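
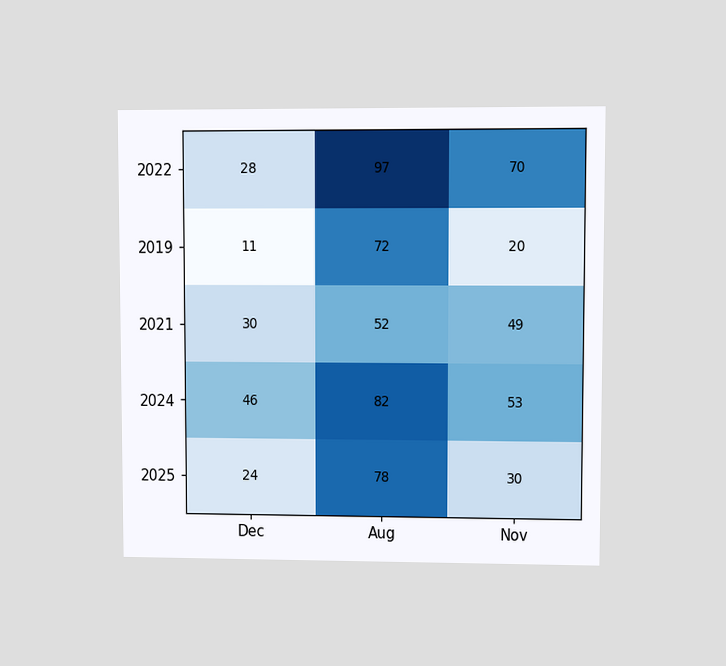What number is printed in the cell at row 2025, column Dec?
24

The chart is viewed at a slight angle. The (2025, Dec) cell reads 24.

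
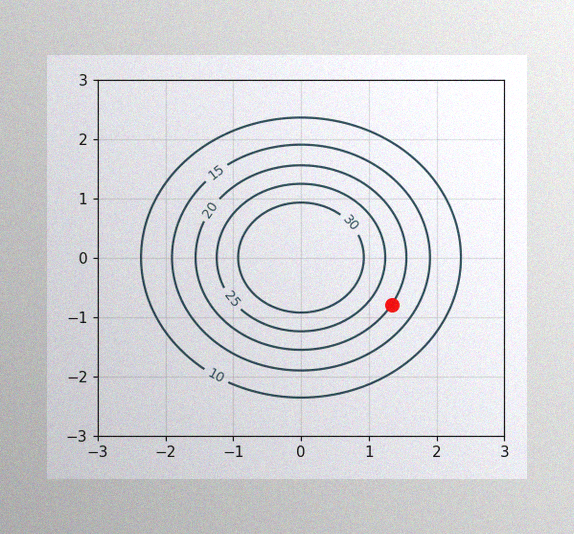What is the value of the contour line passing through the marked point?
20

The image has some photo noise and uneven lighting. The marked point sits on the contour labelled 20.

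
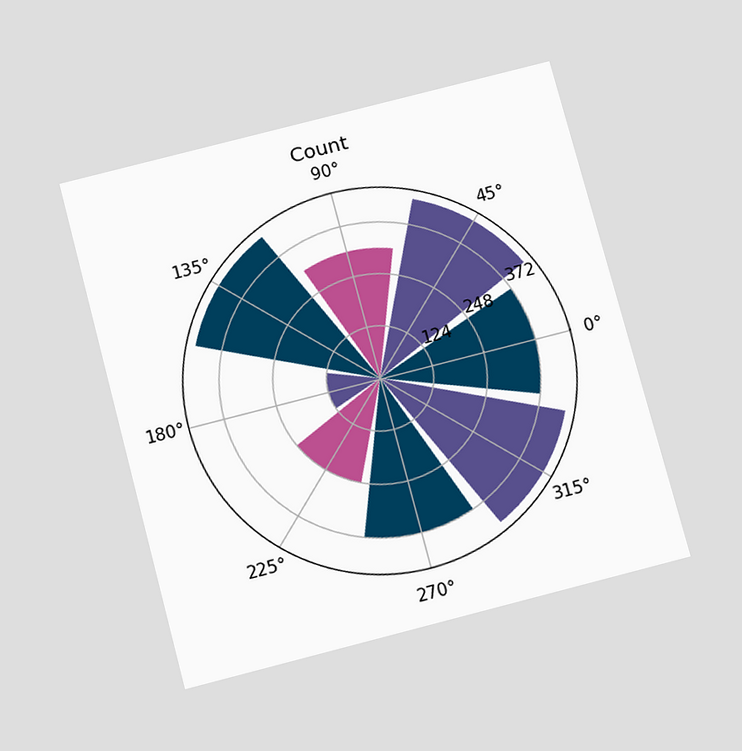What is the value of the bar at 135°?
434

The chart is tilted about 15° counter-clockwise and viewed slightly from below. The bar at 135° reaches 434 on the radial axis.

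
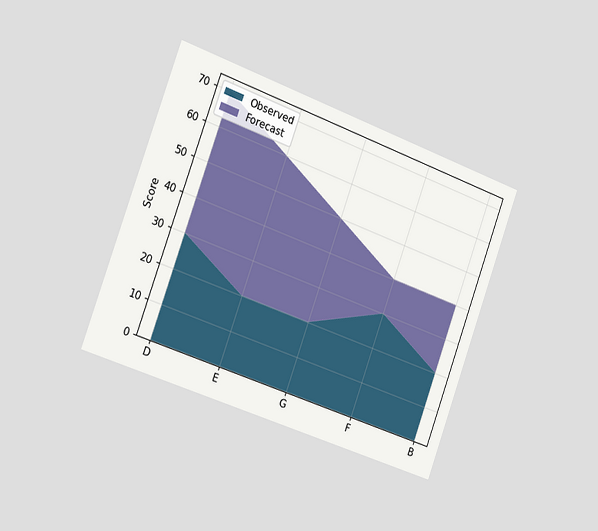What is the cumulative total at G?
50

The chart is tilted about 20° clockwise and viewed slightly from the left. The stacked total at G reaches 50.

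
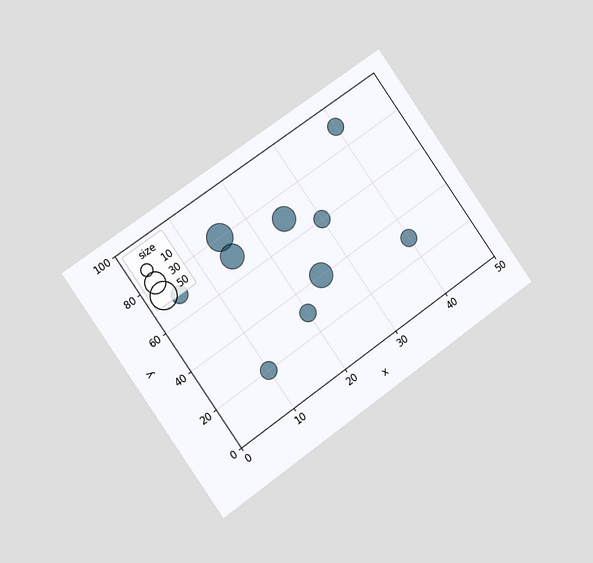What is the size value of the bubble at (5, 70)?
The chart is tilted about 35° counter-clockwise and viewed slightly from the left. Matching the bubble at (5, 70) against the size legend gives 20.

20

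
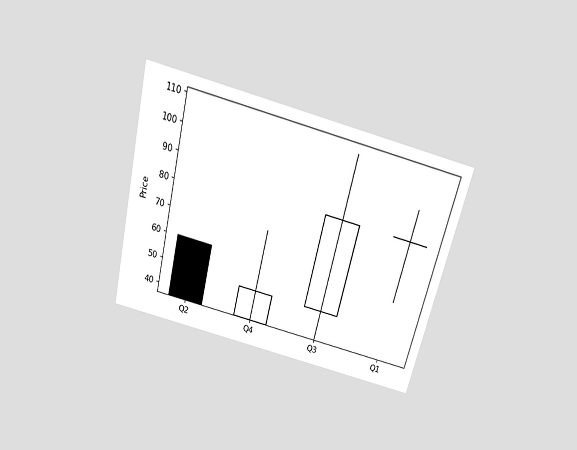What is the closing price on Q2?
The chart is tilted about 14° clockwise and viewed slightly from above. The Q2 candle closes at 36.

36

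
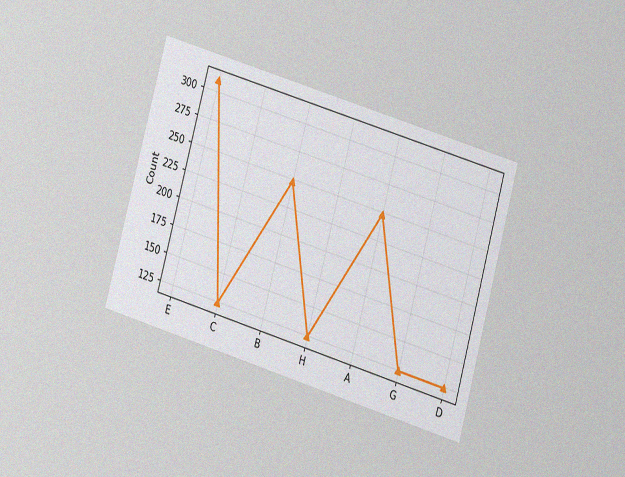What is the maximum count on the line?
310

The chart is tilted about 16° clockwise and viewed at a slight angle, with some photo noise. The highest point is at E, and reading across to the y-axis gives 310.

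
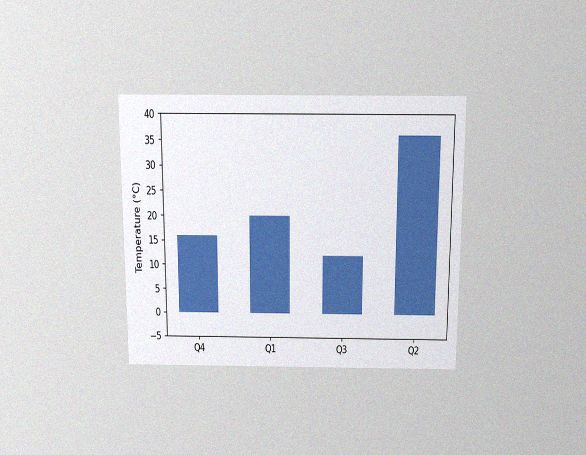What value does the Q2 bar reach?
The chart is viewed slightly from above, with some photo noise. Reading along the chart's y-axis, the Q2 bar reaches 36°C.

36°C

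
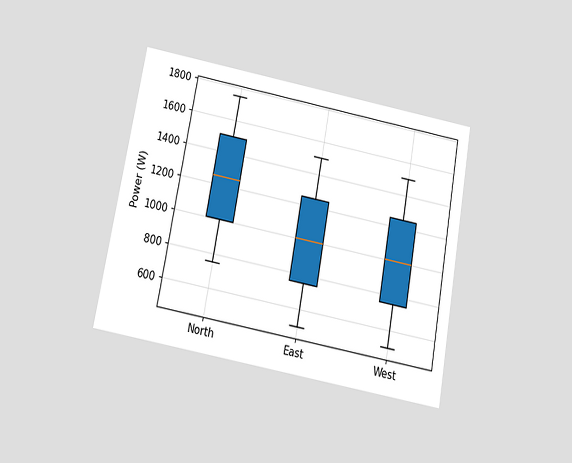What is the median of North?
1250W

The chart is tilted about 10° clockwise and viewed slightly from below. The median line in the North box sits at 1250W.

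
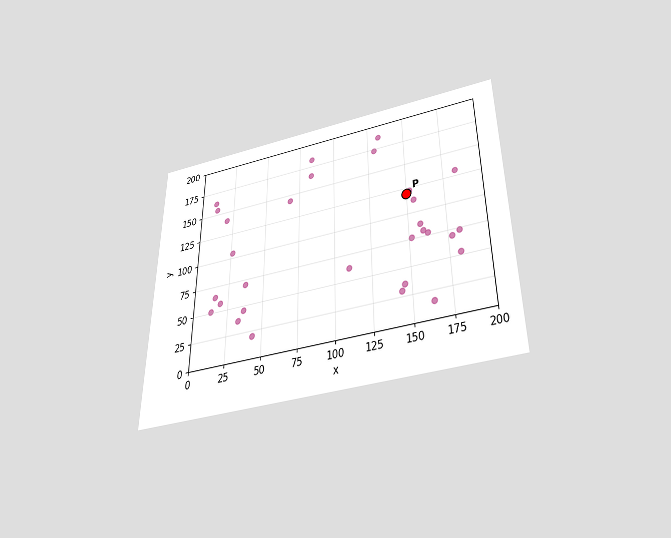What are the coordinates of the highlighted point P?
(150, 120)

The chart is viewed slightly from below. Following the gridlines from P to each axis, P sits at (150, 120).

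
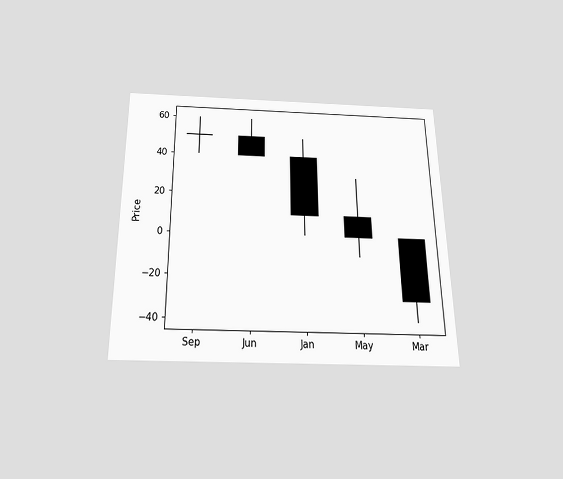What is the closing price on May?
0

The chart is viewed slightly from below. The May candle closes at 0.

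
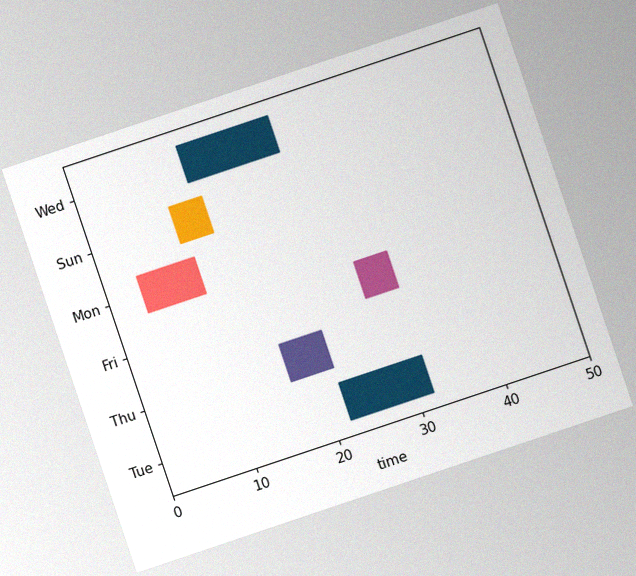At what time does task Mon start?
The chart is tilted about 19° counter-clockwise, with some photo noise. The Mon bar begins at t=4.

4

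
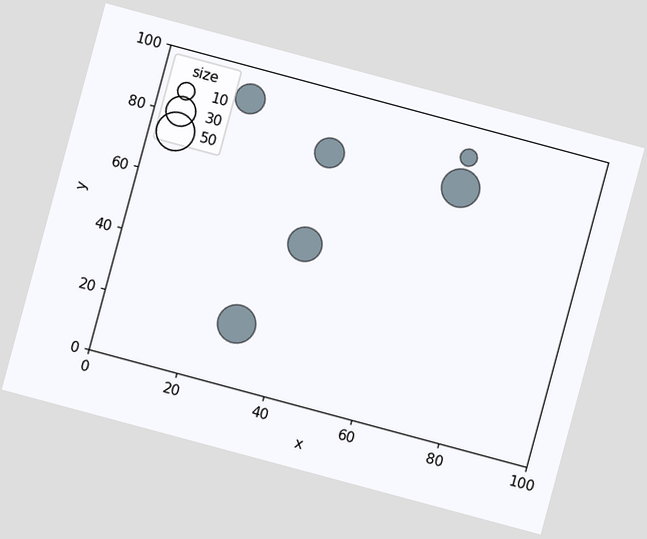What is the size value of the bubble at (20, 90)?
30

The chart is tilted about 15° clockwise. Matching the bubble at (20, 90) against the size legend gives 30.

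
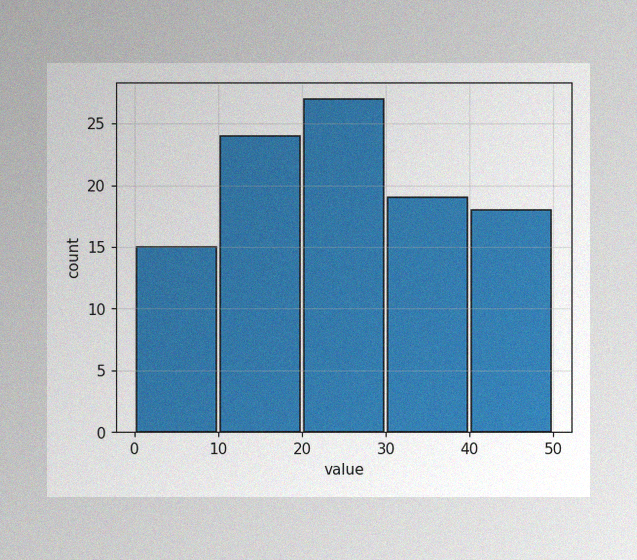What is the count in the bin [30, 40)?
The image has some photo noise and uneven lighting. The [30, 40) bin has height 19.

19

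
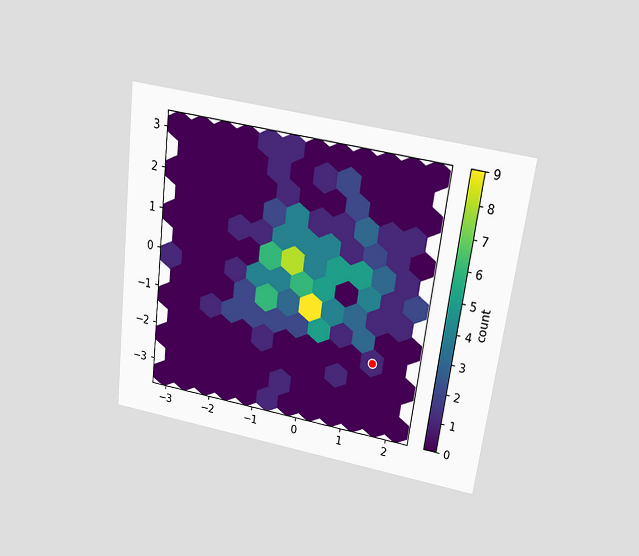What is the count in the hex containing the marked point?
1

The chart is tilted about 7° clockwise and viewed slightly from above. The marked hex reads 1 on the colorbar.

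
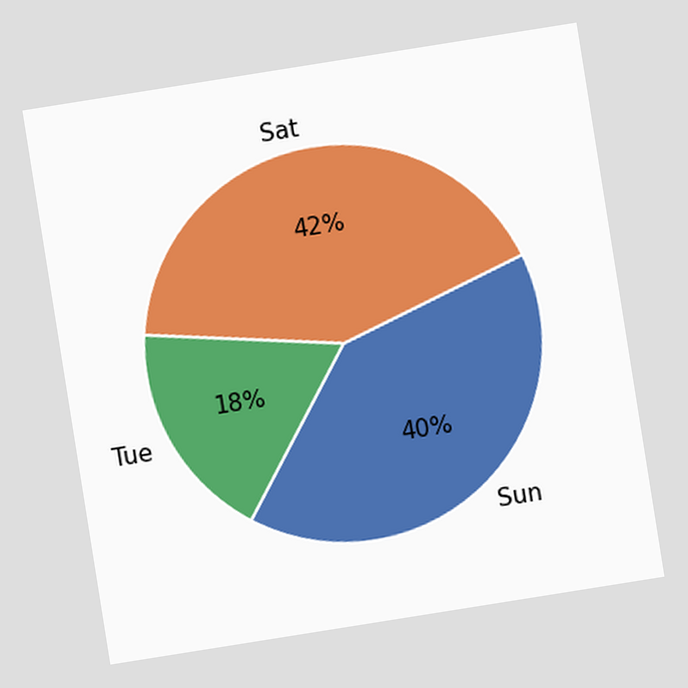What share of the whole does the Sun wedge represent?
40%

The chart is tilted about 9° counter-clockwise. The Sun slice takes up 40% of the pie.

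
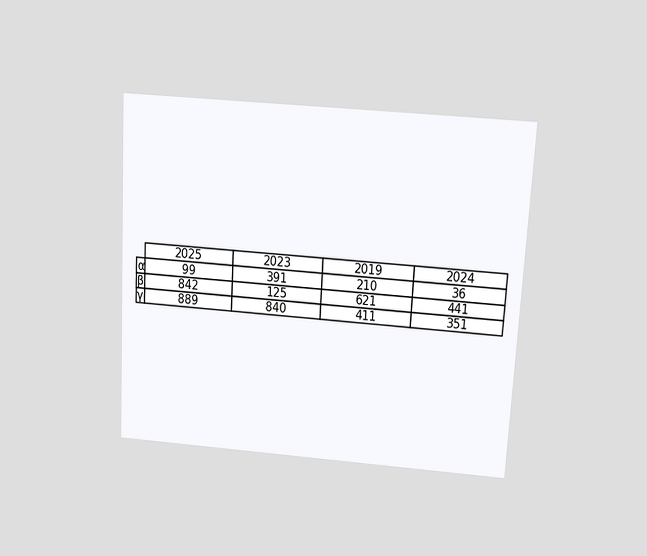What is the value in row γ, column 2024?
The chart is tilted about 3° clockwise and viewed slightly from above. The (γ, 2024) cell reads 351.

351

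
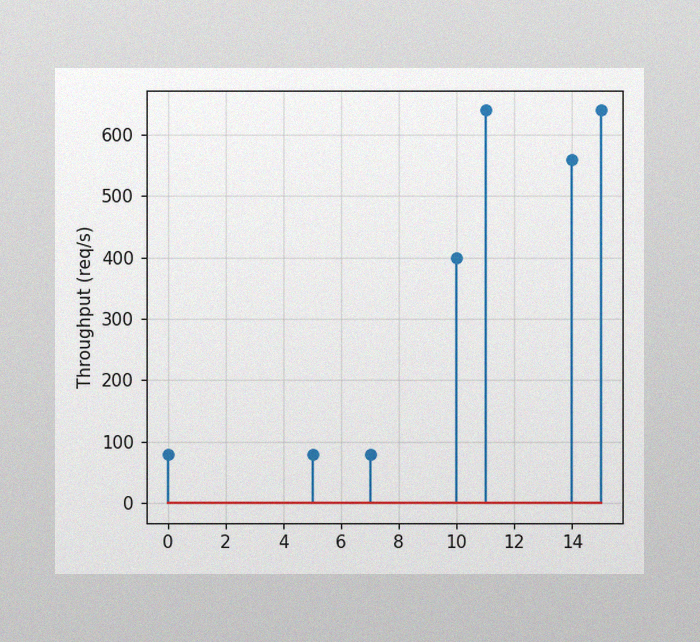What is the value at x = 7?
The image has some photo noise and uneven lighting. The stem at x=7 reaches 80req/s.

80req/s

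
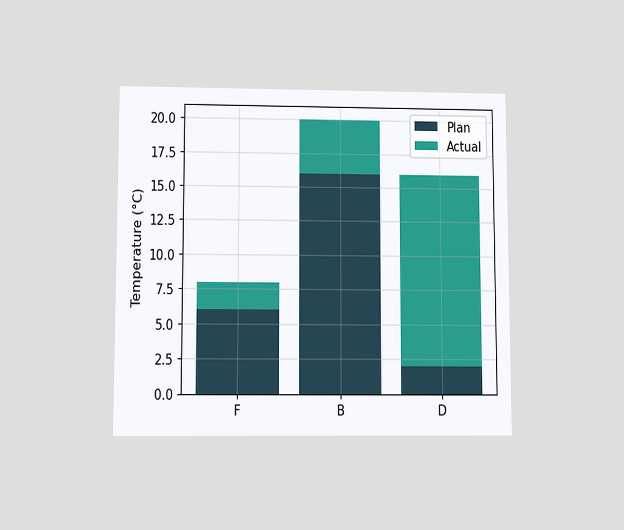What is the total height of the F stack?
8°C

The chart is viewed slightly from below. The F stack's top reaches 8°C on the y-axis.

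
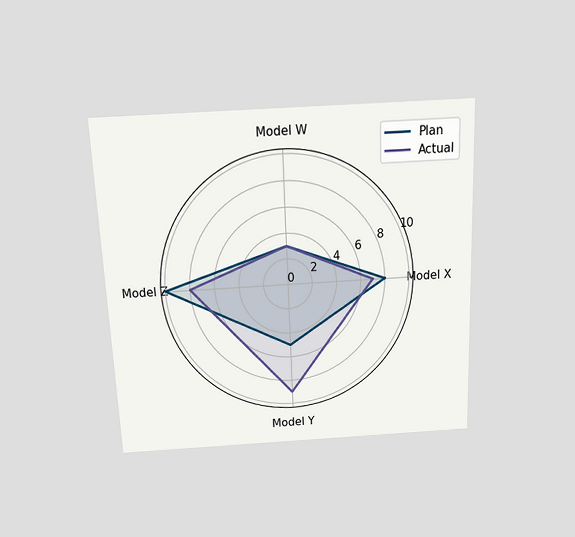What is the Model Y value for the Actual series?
The chart is tilted about 2° counter-clockwise and viewed slightly from above. On the Model Y axis, Actual reaches 9.

9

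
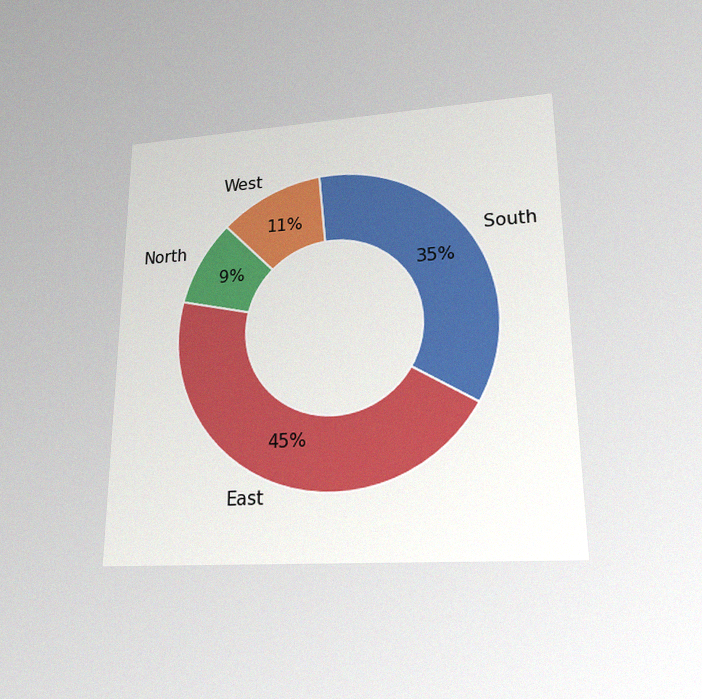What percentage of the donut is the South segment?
35%

The chart is viewed slightly from below, with some photo noise. The South segment takes up 35% of the ring.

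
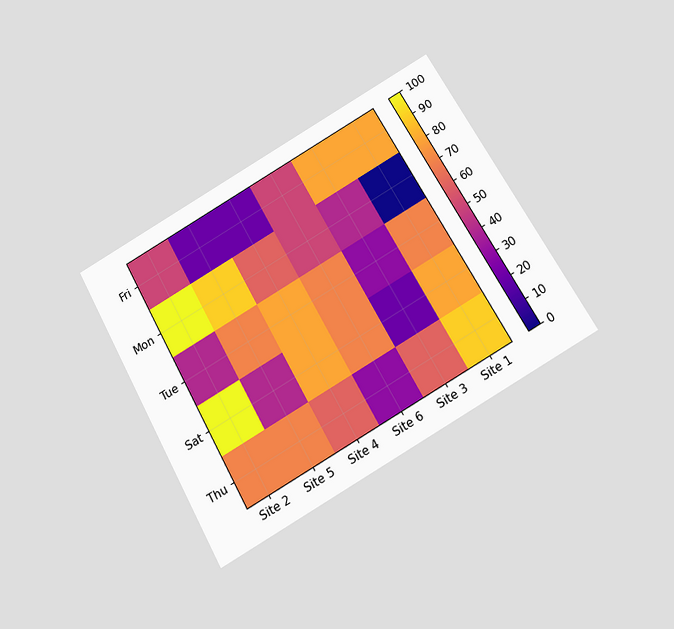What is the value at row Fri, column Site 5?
20

The chart is tilted about 29° counter-clockwise and viewed slightly from below. Matching cell (Fri, Site 5) against the colorbar gives 20.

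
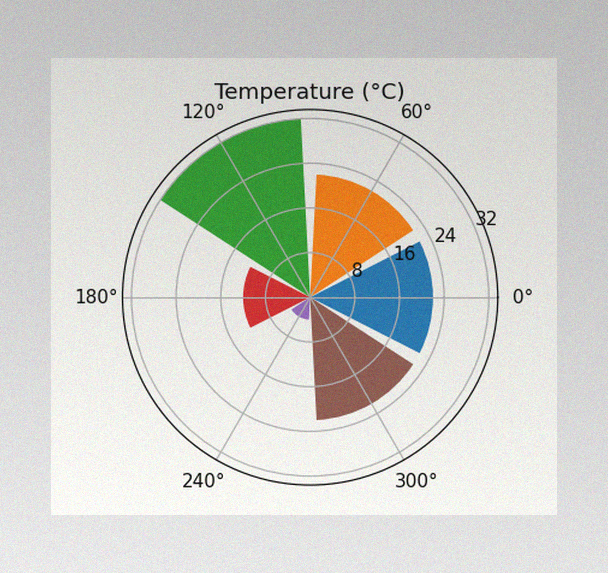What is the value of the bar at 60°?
The image has some photo noise and uneven lighting. The bar at 60° reaches 22°C on the radial axis.

22°C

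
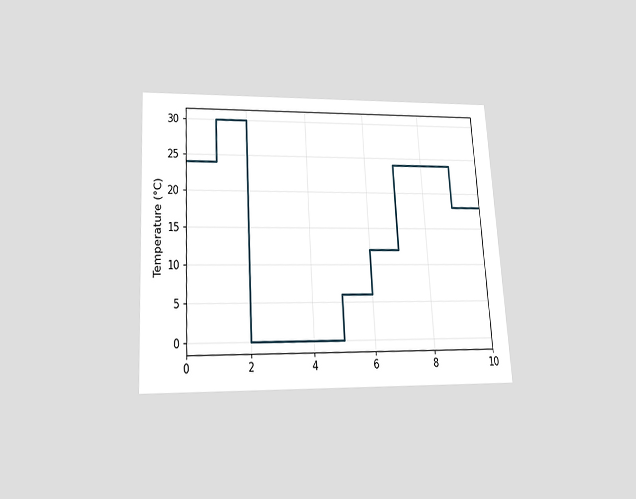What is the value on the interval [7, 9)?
The chart is tilted about 3° counter-clockwise and viewed slightly from below. On [7, 9) the step sits at 24°C.

24°C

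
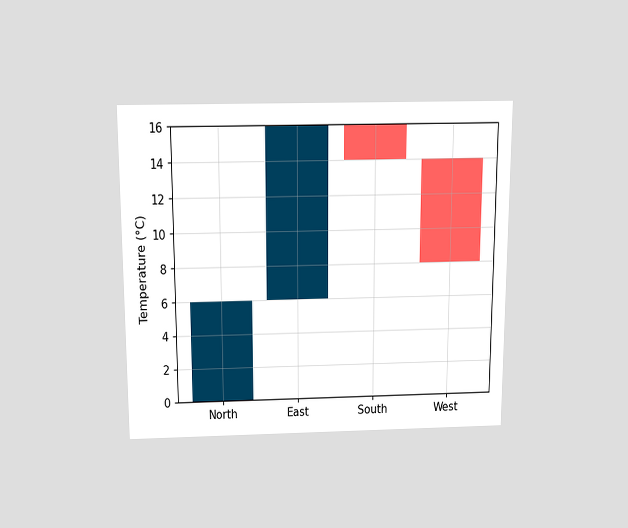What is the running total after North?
The chart is viewed slightly from above. After North the running total reaches 6°C.

6°C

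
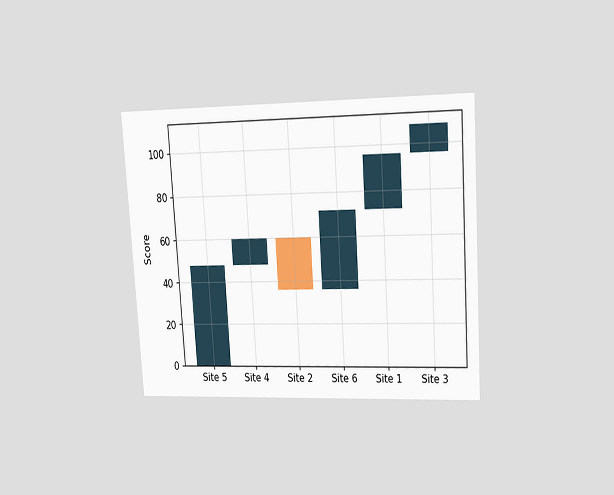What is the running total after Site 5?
48

The chart is tilted about 4° counter-clockwise and viewed at a slight angle. After Site 5 the running total reaches 48.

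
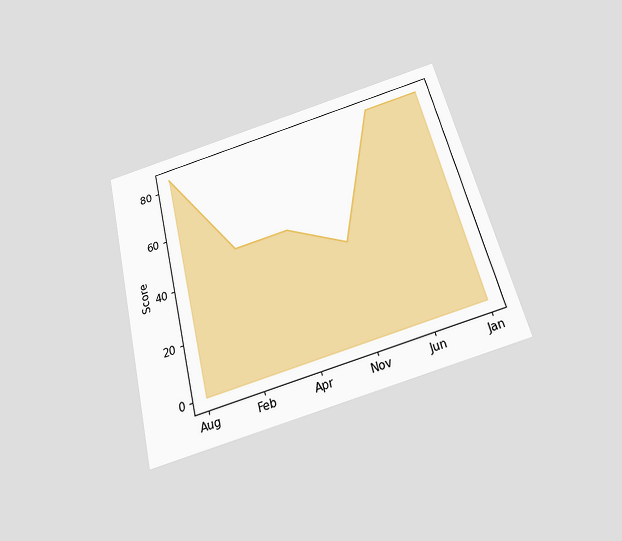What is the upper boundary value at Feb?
The chart is tilted about 14° counter-clockwise and viewed slightly from below. At Feb the upper boundary is at 48.

48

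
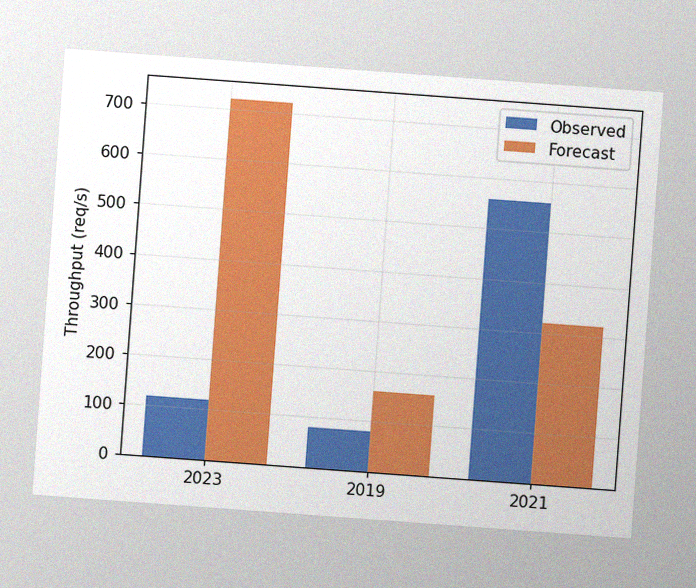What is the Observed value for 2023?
The chart is tilted about 4° clockwise, with some photo noise. The Observed bar at 2023 reaches 120req/s on the y-axis.

120req/s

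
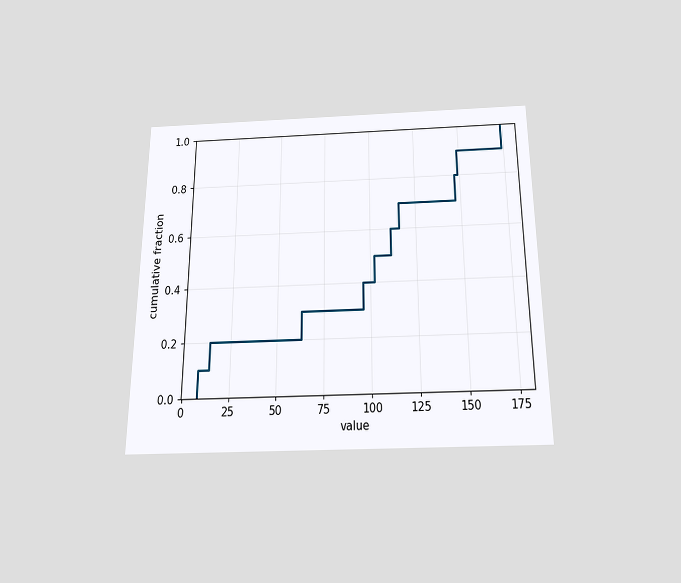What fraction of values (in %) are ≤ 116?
The chart is viewed slightly from below. At x=116 the ECDF step is at 70%.

70%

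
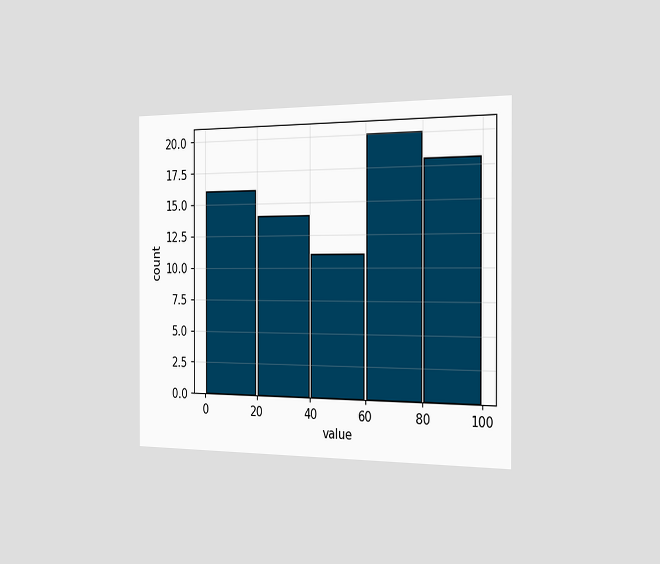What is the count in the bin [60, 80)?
The chart is viewed slightly from the right. The [60, 80) bin has height 20.

20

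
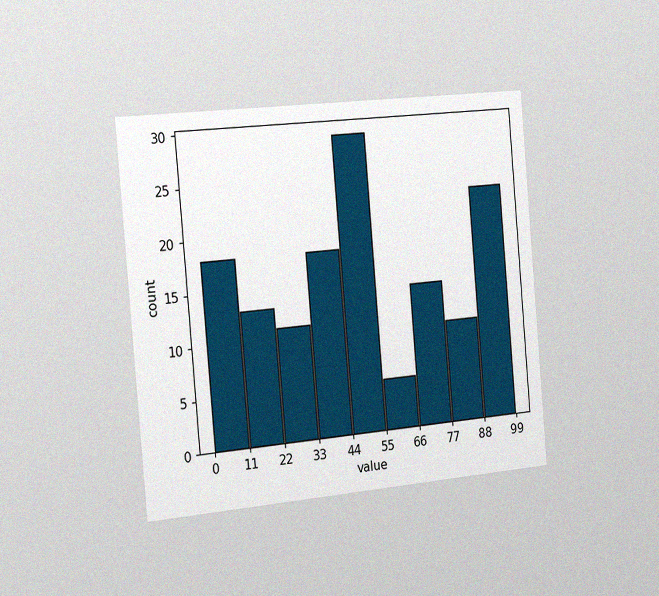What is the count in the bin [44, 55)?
The chart is tilted about 5° counter-clockwise and viewed slightly from the left, with some photo noise. The [44, 55) bin has height 29.

29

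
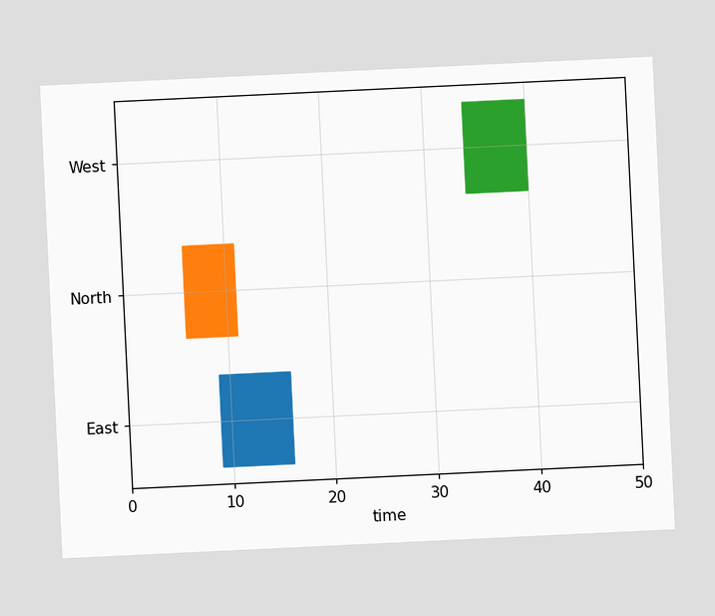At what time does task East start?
The chart is tilted about 3° counter-clockwise. The East bar begins at t=9.

9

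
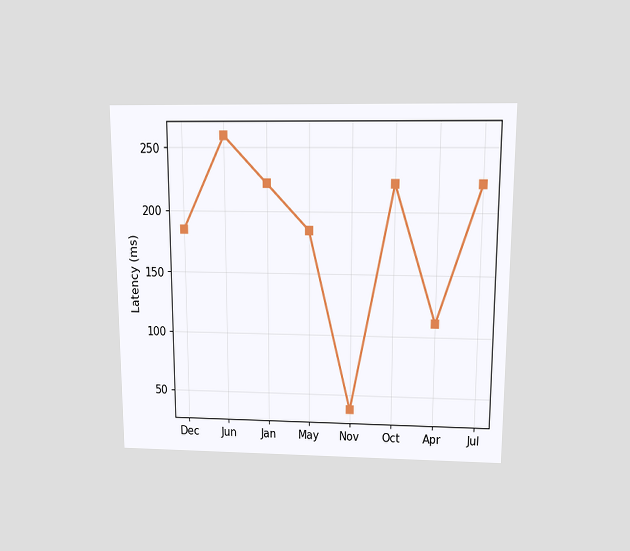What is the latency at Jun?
259ms

The chart is viewed slightly from above. At Jun, the line is at 259ms.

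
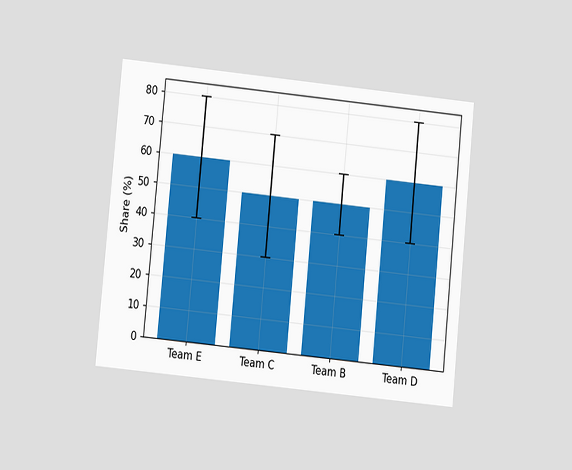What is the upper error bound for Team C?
The chart is tilted about 6° clockwise and viewed at a slight angle. The Team C bar's upper whisker reaches 70%.

70%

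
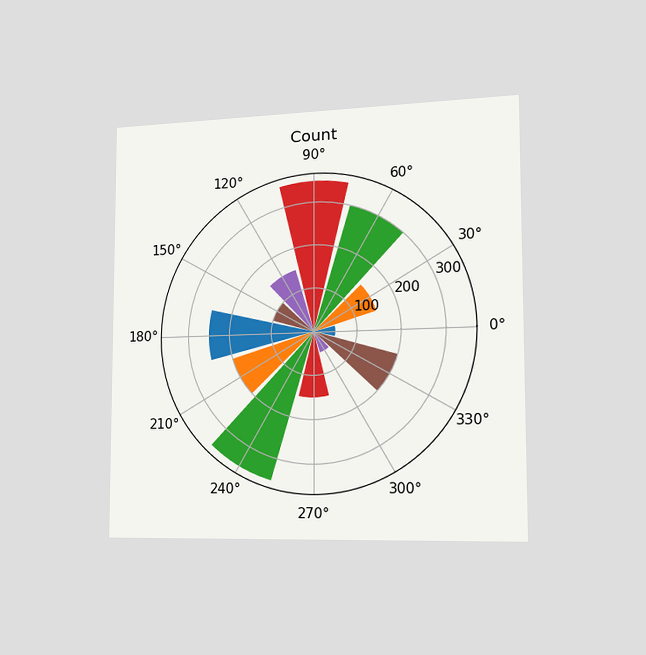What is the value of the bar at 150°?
The chart is viewed slightly from the right. The bar at 150° reaches 100 on the radial axis.

100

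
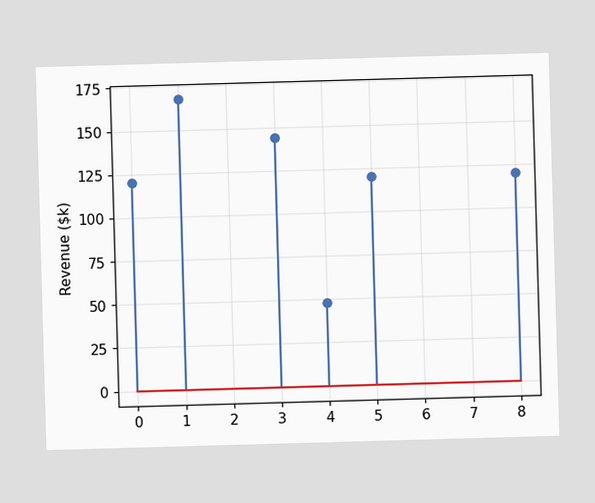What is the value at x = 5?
$120k

The stem at x=5 reaches $120k.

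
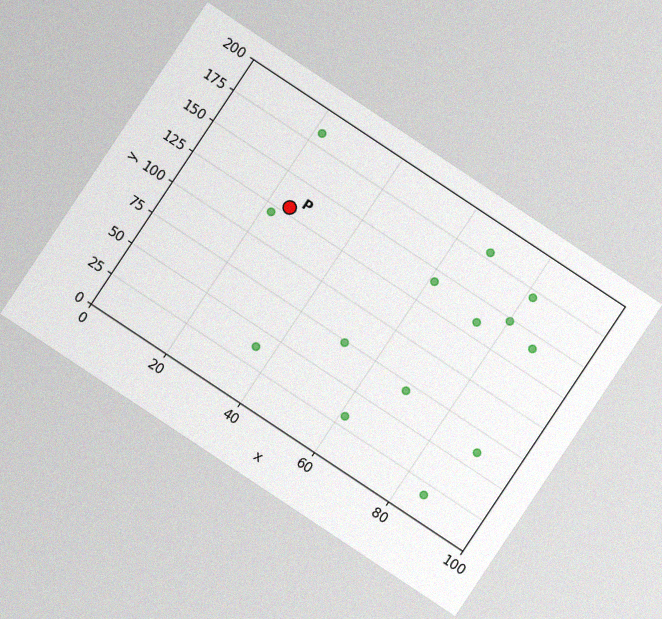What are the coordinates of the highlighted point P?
(25, 130)

The chart is tilted about 34° clockwise, with some photo noise. Following the gridlines from P to each axis, P sits at (25, 130).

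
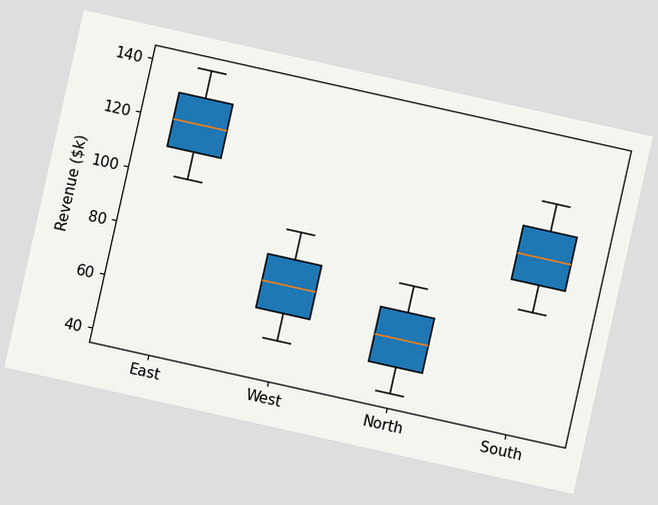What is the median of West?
$70k

The chart is tilted about 13° clockwise. The median line in the West box sits at $70k.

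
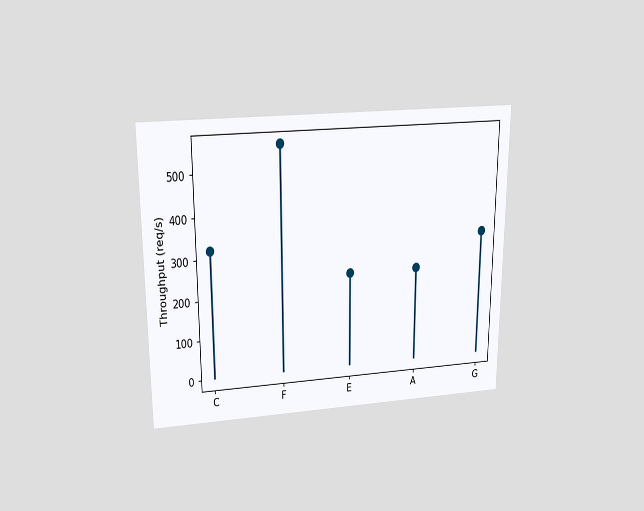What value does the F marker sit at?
The chart is viewed slightly from above. The F marker sits at 560req/s.

560req/s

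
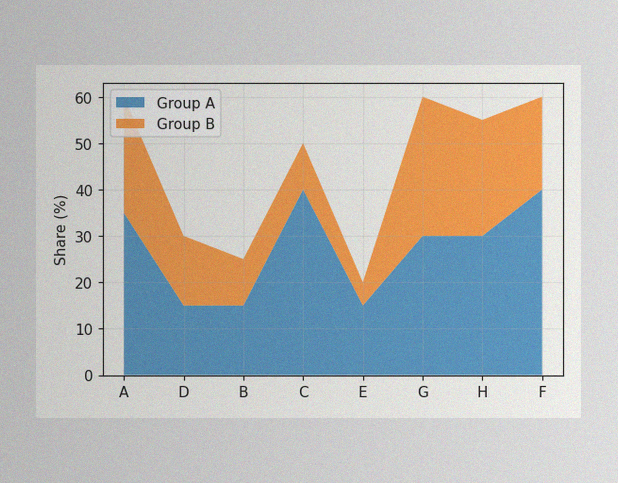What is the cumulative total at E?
The image has some photo noise and uneven lighting. The stacked total at E reaches 20%.

20%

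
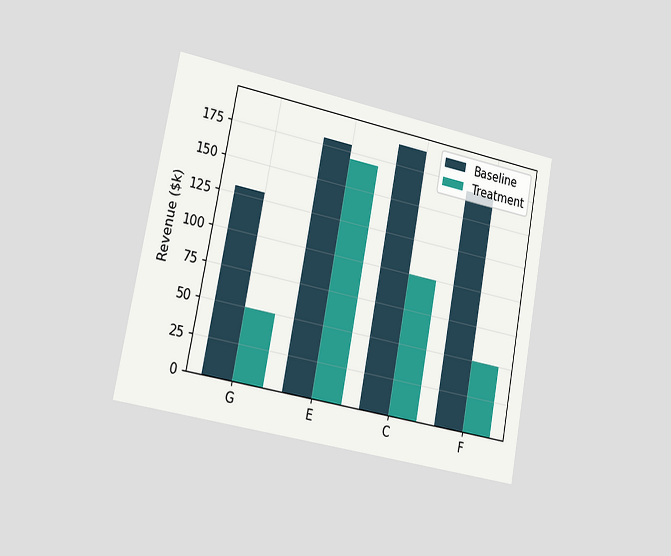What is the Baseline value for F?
The chart is tilted about 11° clockwise and viewed slightly from the left. The Baseline bar at F reaches $170k on the y-axis.

$170k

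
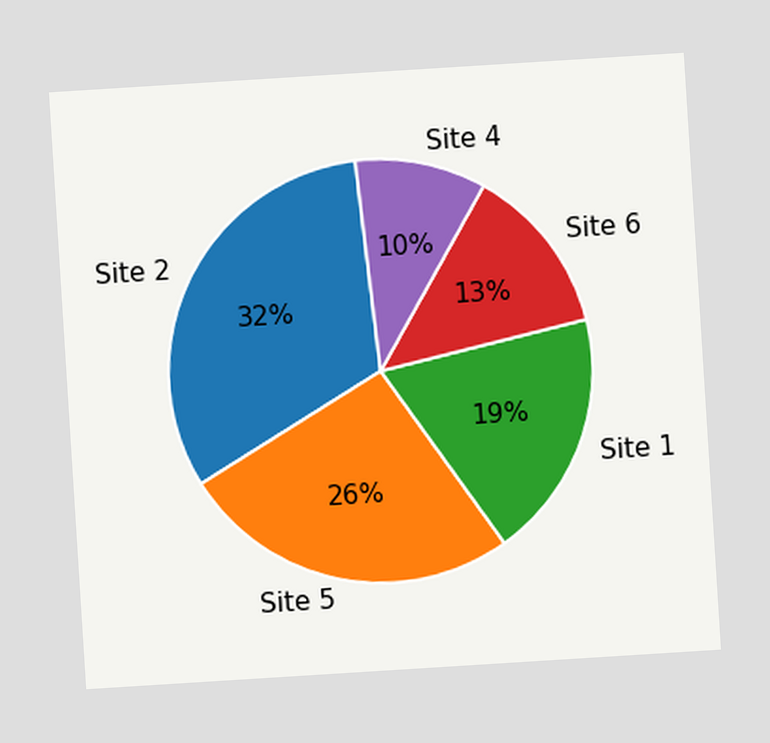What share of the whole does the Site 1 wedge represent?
The chart is tilted about 4° counter-clockwise. The Site 1 slice takes up 19% of the pie.

19%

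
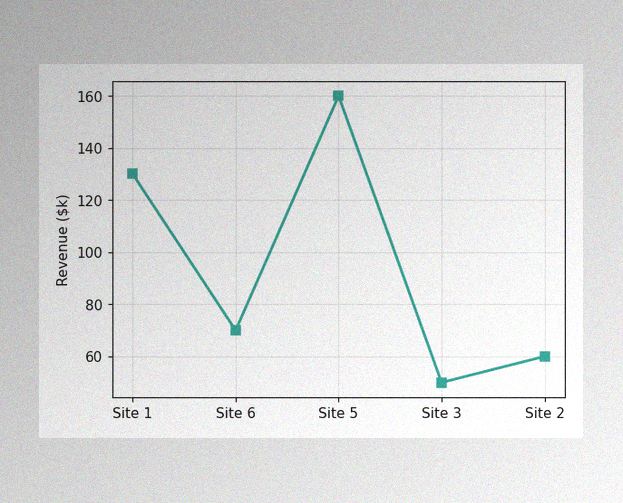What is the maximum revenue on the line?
The image has some photo noise and uneven lighting. The highest point is at Site 5, and reading across to the y-axis gives $160k.

$160k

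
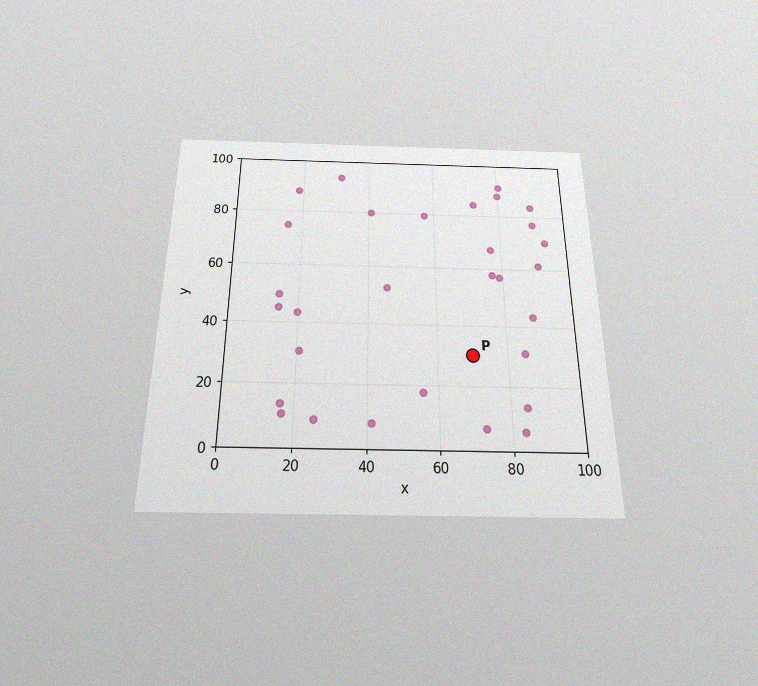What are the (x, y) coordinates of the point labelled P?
(70, 30)

The chart is viewed slightly from below, with some photo noise. Following the gridlines from P to each axis, P sits at (70, 30).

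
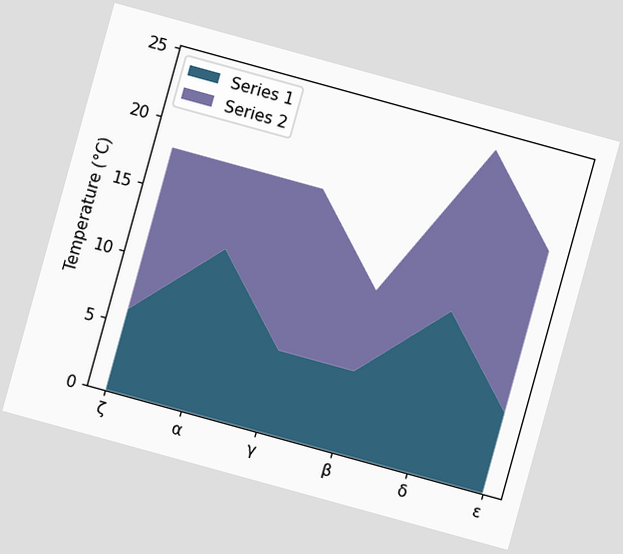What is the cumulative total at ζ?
18°C

The chart is tilted about 15° clockwise. The stacked total at ζ reaches 18°C.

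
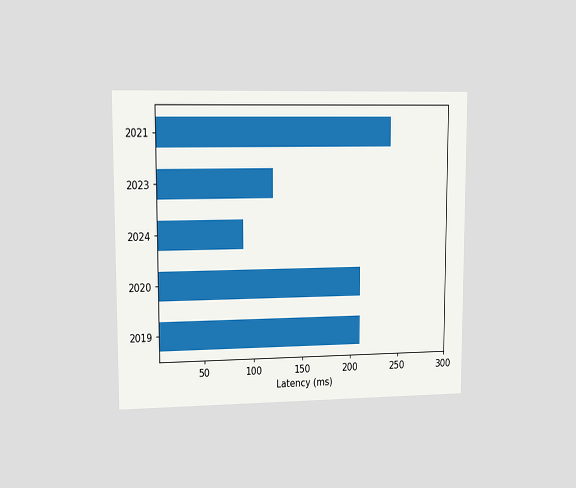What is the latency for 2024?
90ms

The chart is viewed at a slight angle. Reading along the chart's x-axis, the 2024 bar reaches 90ms.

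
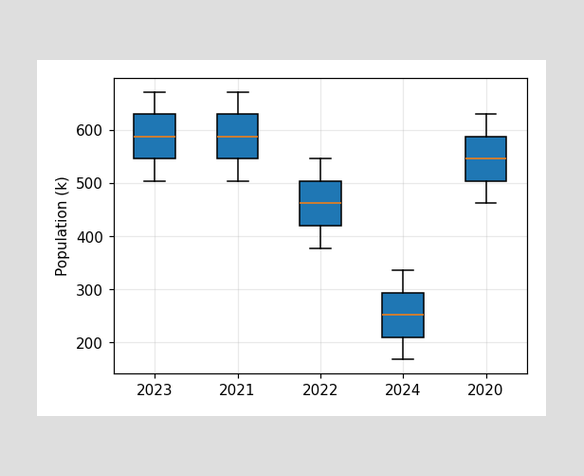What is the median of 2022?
462k

The median line in the 2022 box sits at 462k.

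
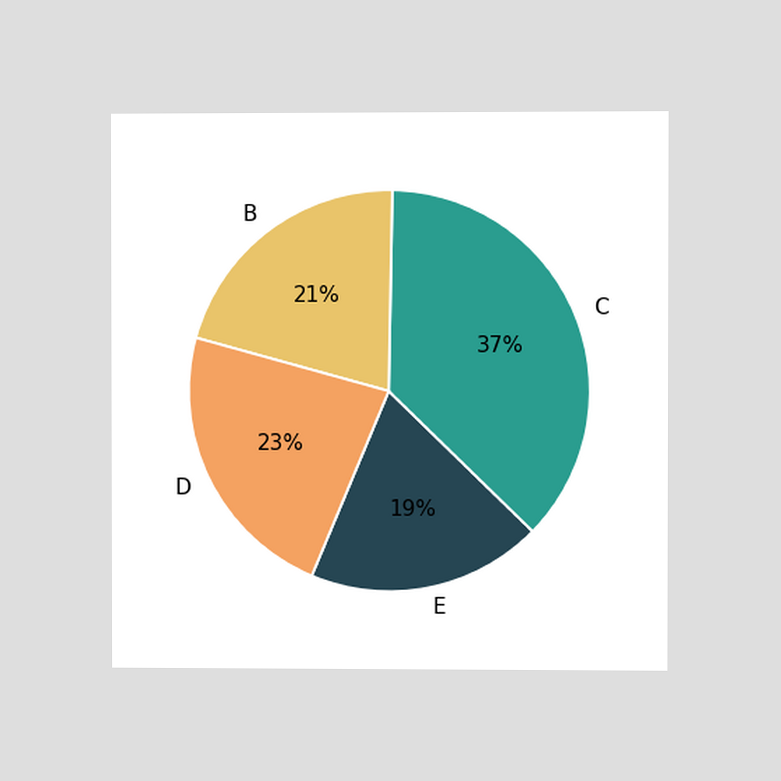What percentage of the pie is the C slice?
The chart is viewed at a slight angle. The C slice takes up 37% of the pie.

37%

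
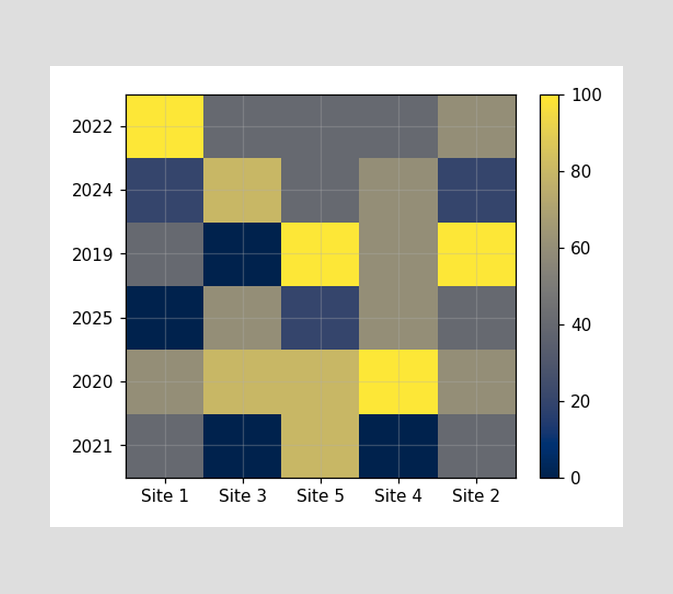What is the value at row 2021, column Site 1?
40

Matching cell (2021, Site 1) against the colorbar gives 40.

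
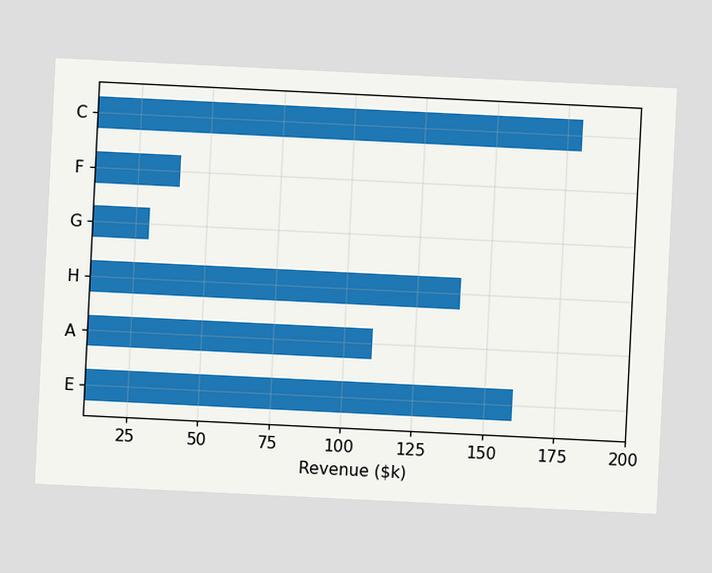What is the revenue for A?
$110k

The chart is tilted about 3° clockwise. Reading along the chart's x-axis, the A bar reaches $110k.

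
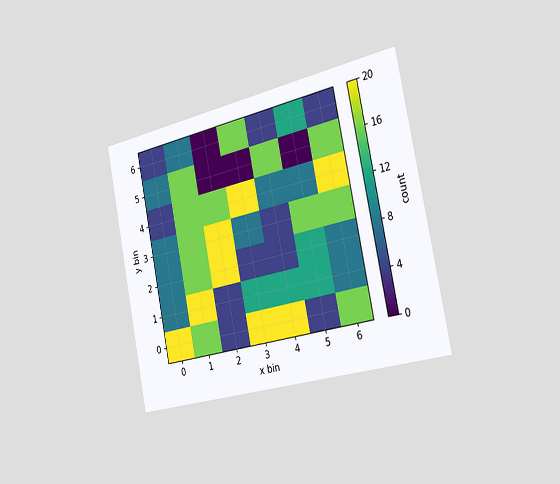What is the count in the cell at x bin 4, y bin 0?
20

The chart is tilted about 11° counter-clockwise and viewed slightly from the right. Matching the cell (4, 0) against the colorbar gives 20.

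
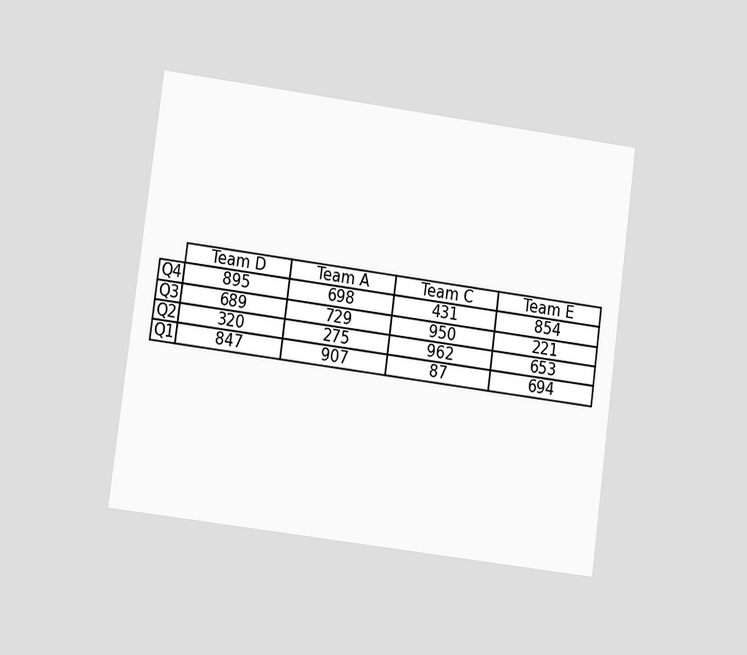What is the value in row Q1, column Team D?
847

The chart is tilted about 7° clockwise and viewed at a slight angle. The (Q1, Team D) cell reads 847.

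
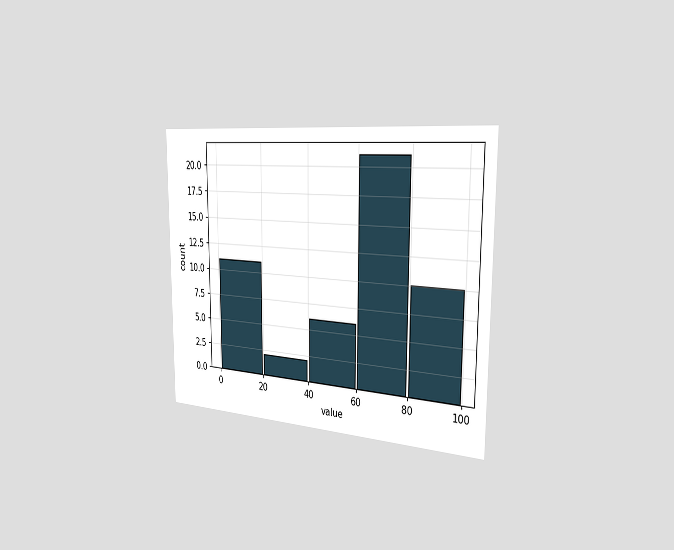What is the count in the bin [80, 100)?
10

The chart is viewed slightly from the right. The [80, 100) bin has height 10.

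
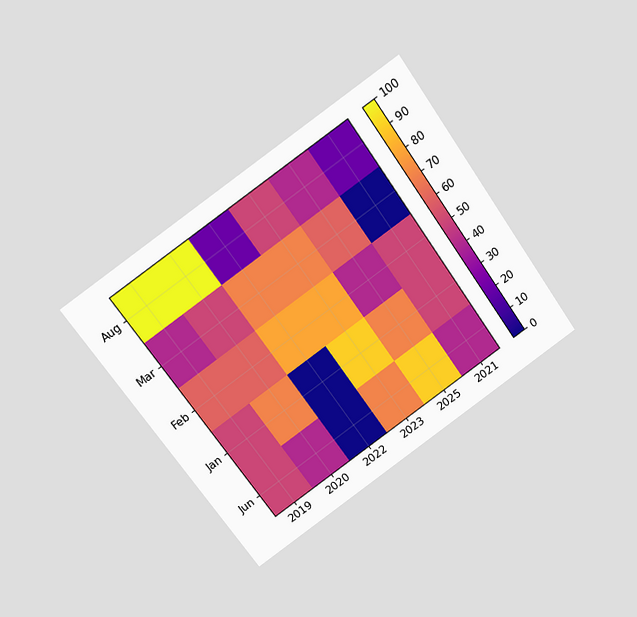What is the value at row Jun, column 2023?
70

The chart is tilted about 35° counter-clockwise and viewed slightly from above. Matching cell (Jun, 2023) against the colorbar gives 70.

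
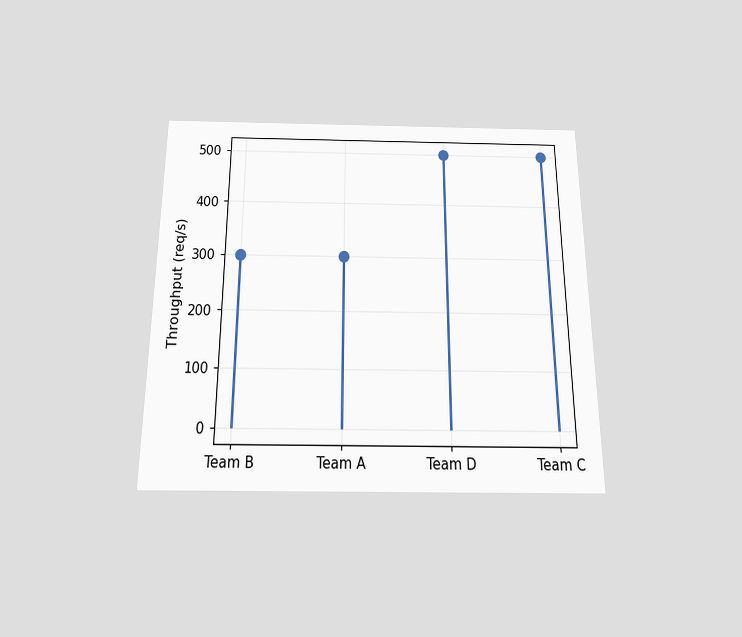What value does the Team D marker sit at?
The chart is viewed slightly from below. The Team D marker sits at 500req/s.

500req/s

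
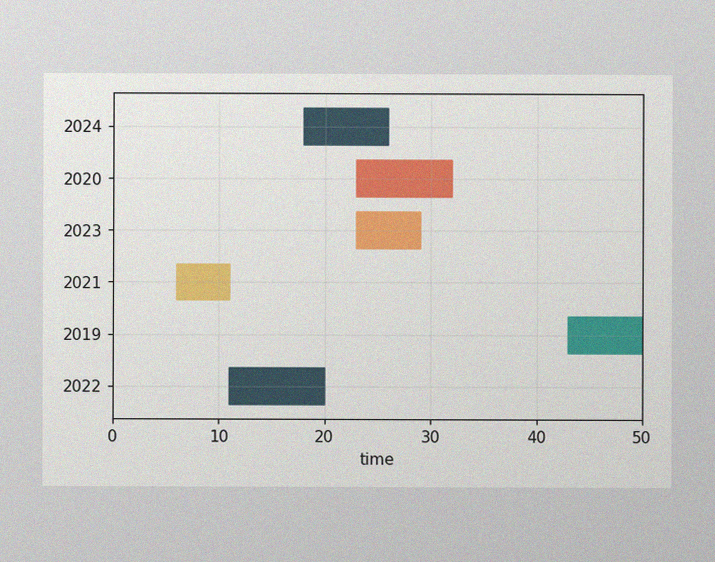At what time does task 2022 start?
11

The image has some photo noise and uneven lighting. The 2022 bar begins at t=11.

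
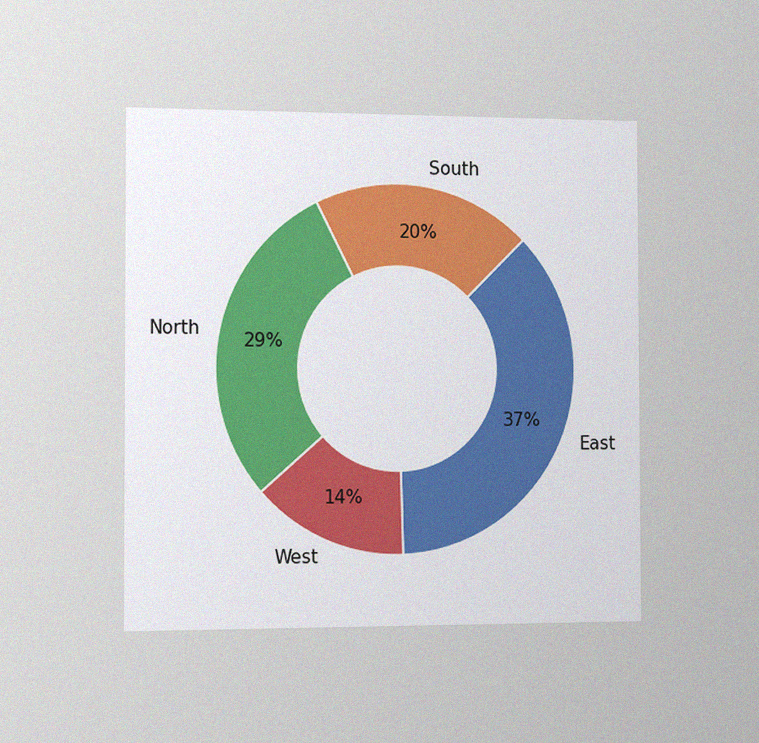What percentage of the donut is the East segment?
37%

The chart is viewed slightly from the left, with some photo noise. The East segment takes up 37% of the ring.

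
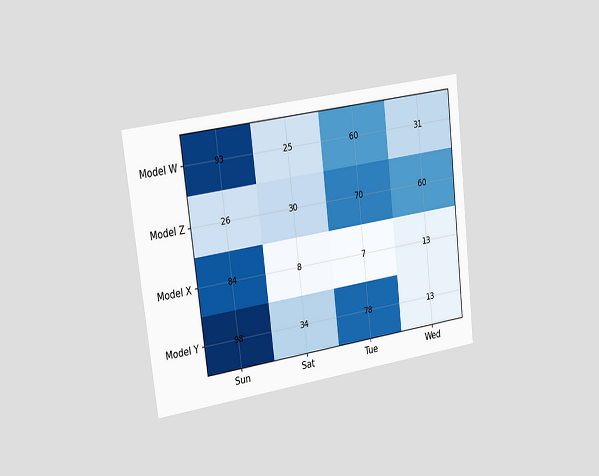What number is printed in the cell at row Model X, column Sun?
The chart is tilted about 7° counter-clockwise and viewed slightly from the left. The (Model X, Sun) cell reads 84.

84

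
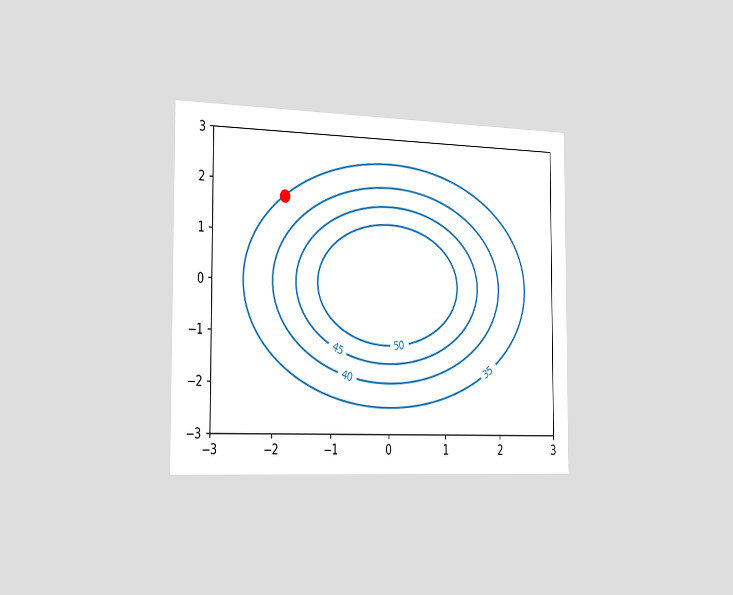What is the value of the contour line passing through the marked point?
The chart is viewed slightly from the left. The marked point sits on the contour labelled 35.

35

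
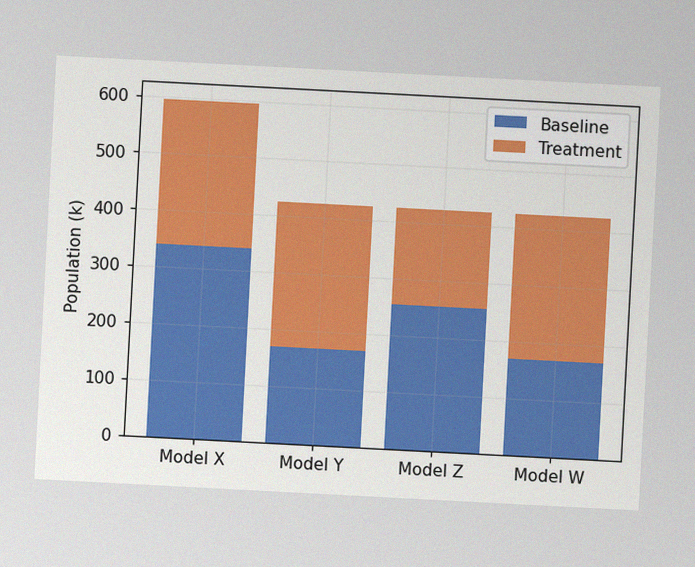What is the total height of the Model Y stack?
The chart is tilted about 3° clockwise, with some photo noise. The Model Y stack's top reaches 425k on the y-axis.

425k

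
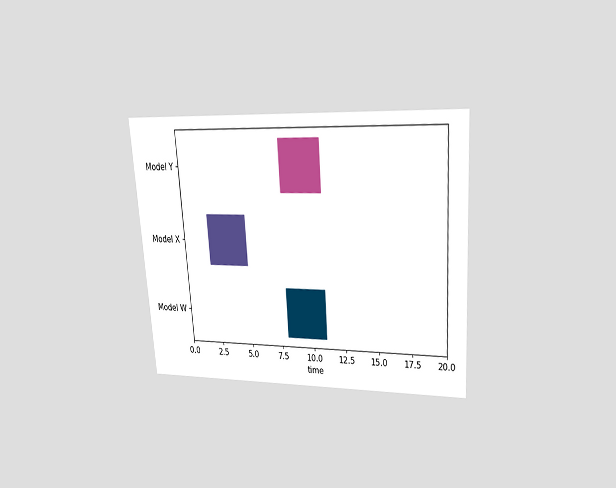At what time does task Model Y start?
The chart is tilted about 4° counter-clockwise and viewed at a slight angle. The Model Y bar begins at t=8.

8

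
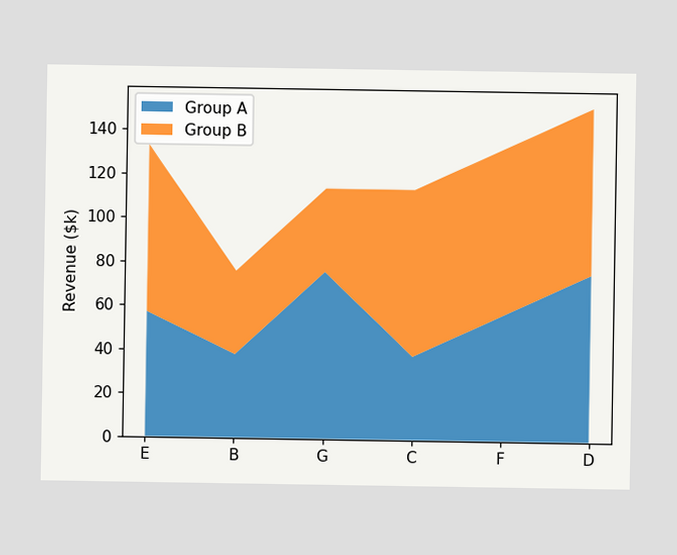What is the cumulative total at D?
The stacked total at D reaches $152k.

$152k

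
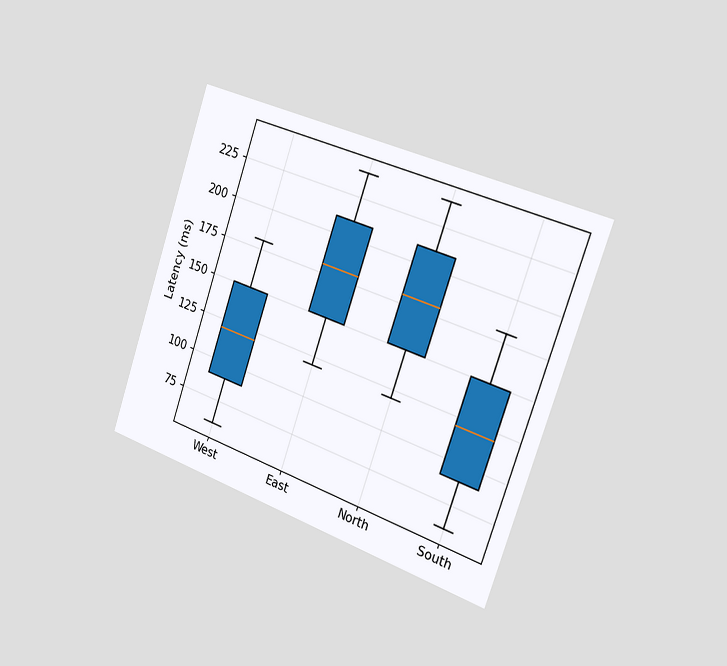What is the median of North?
The chart is tilted about 19° clockwise and viewed slightly from the right. The median line in the North box sits at 180ms.

180ms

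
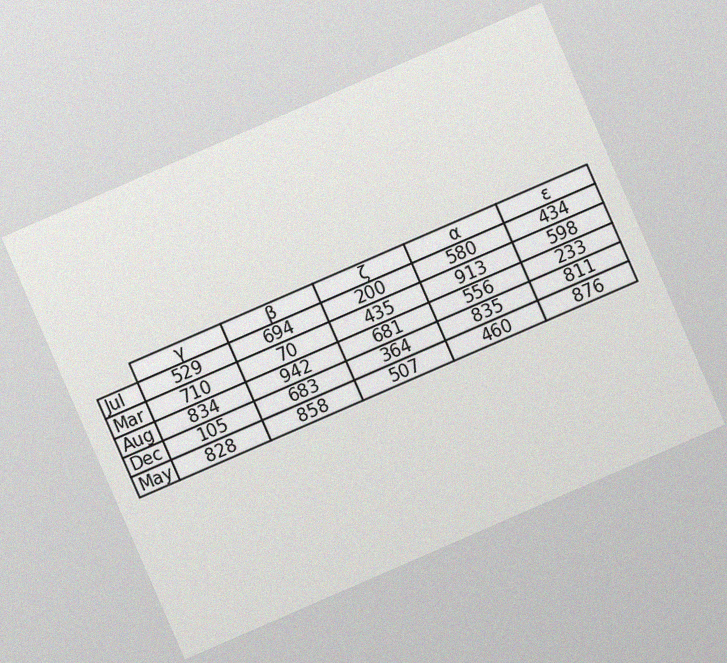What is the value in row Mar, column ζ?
The chart is tilted about 24° counter-clockwise, with some photo noise. The (Mar, ζ) cell reads 435.

435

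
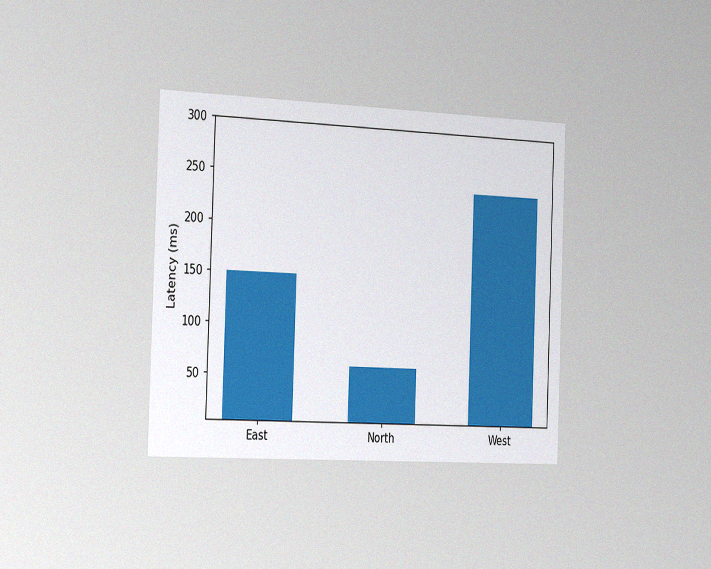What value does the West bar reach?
240ms

The chart is tilted about 2° clockwise and viewed slightly from the left, with some photo noise. Reading along the chart's y-axis, the West bar reaches 240ms.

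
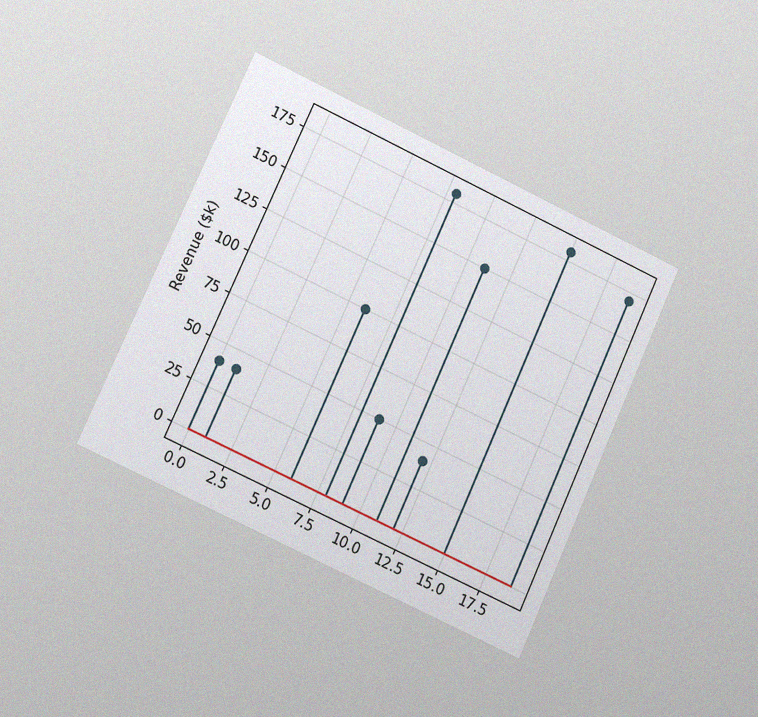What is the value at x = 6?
The chart is tilted about 25° clockwise and viewed slightly from the left, with some photo noise. The stem at x=6 reaches $100k.

$100k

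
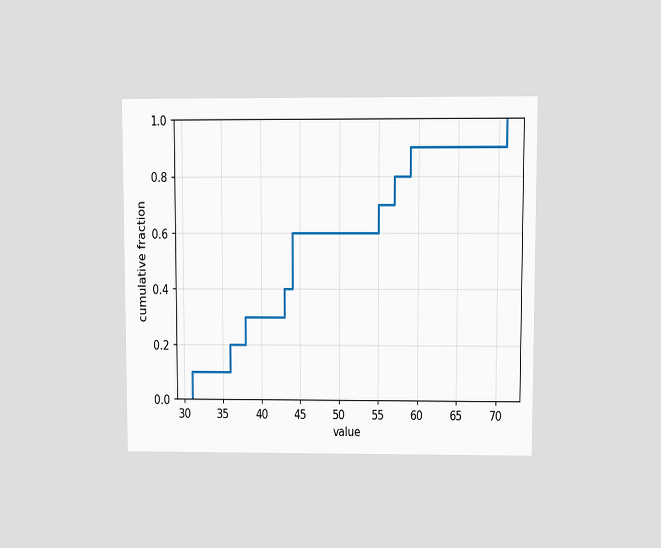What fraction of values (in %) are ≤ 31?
10%

The chart is viewed at a slight angle. At x=31 the ECDF step is at 10%.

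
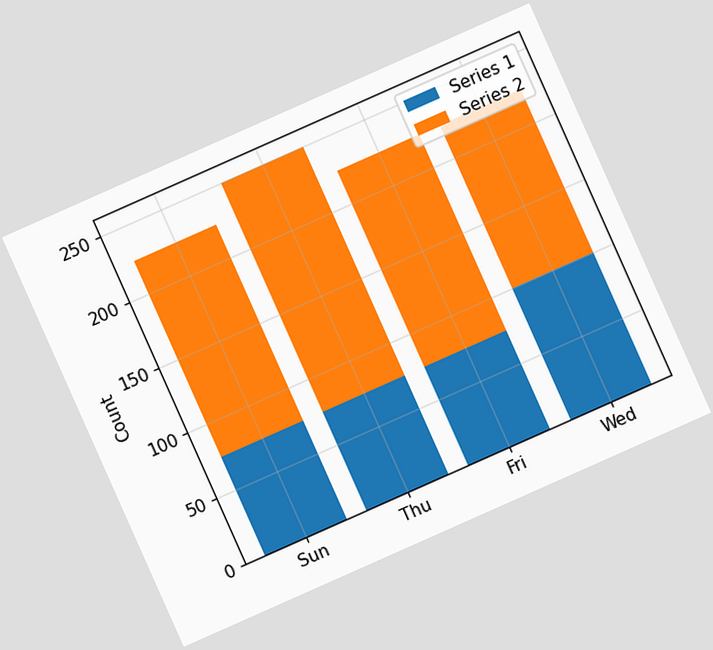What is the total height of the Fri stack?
225

The chart is tilted about 24° counter-clockwise. The Fri stack's top reaches 225 on the y-axis.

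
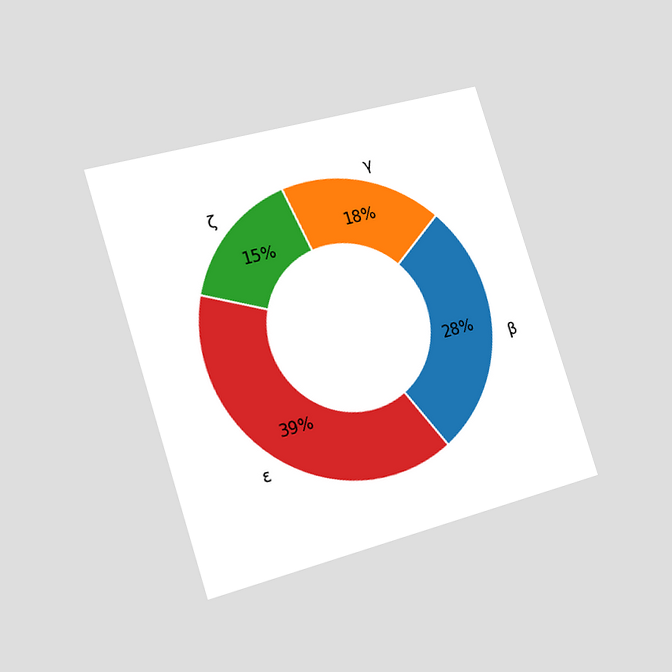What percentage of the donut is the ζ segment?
15%

The chart is tilted about 18° counter-clockwise and viewed slightly from the left. The ζ segment takes up 15% of the ring.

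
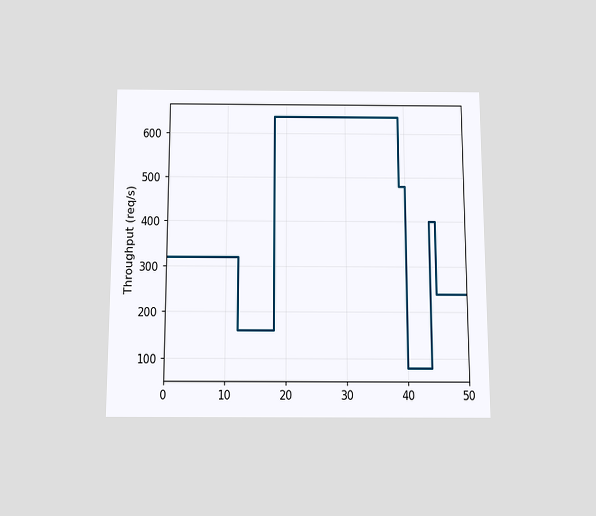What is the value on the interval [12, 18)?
160req/s

The chart is viewed slightly from below. On [12, 18) the step sits at 160req/s.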